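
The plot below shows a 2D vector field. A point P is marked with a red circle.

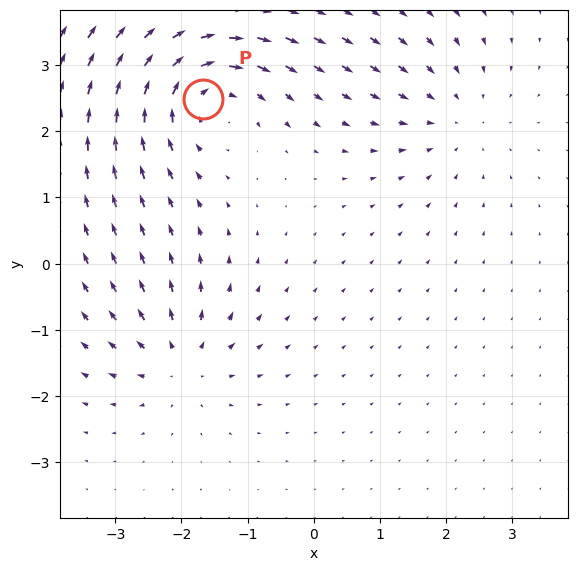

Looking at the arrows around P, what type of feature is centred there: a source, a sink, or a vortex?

vortex

At P (-1.7, 2.5) the arrows circulate clockwise. Divergence ≈0, curl about -5 — near-zero divergence with nonzero curl is a vortex.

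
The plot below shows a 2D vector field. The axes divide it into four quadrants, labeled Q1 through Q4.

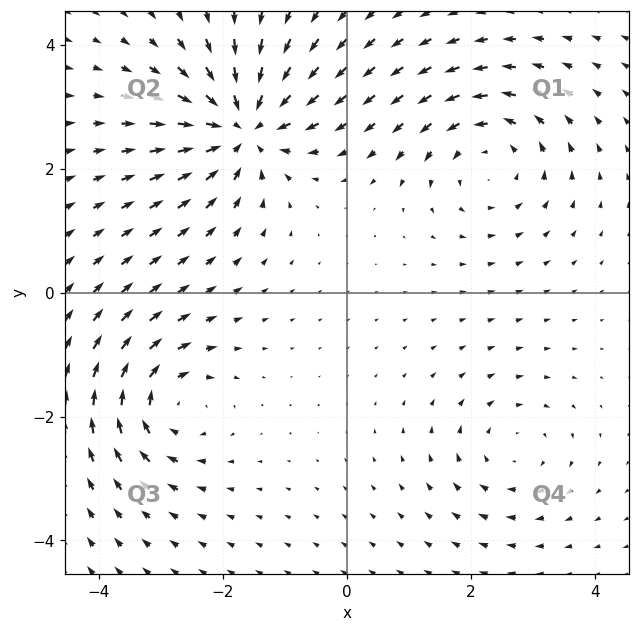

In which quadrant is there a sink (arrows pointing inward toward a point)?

Q2

The sink sits at approximately (-1.7, 2.7), which lies in quadrant Q2. The divergence there is about -6, negative as expected for a sink.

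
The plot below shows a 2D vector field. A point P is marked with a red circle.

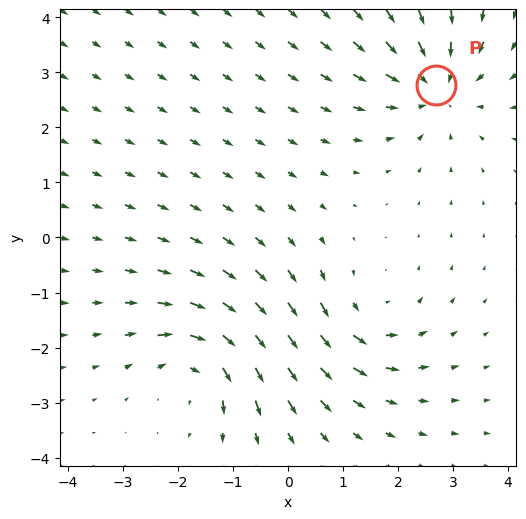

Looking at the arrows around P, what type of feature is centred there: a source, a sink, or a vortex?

At P (2.7, 2.8) the arrows converge inward. Divergence about -4, curl ≈0 — negative divergence with near-zero curl is a sink.

sink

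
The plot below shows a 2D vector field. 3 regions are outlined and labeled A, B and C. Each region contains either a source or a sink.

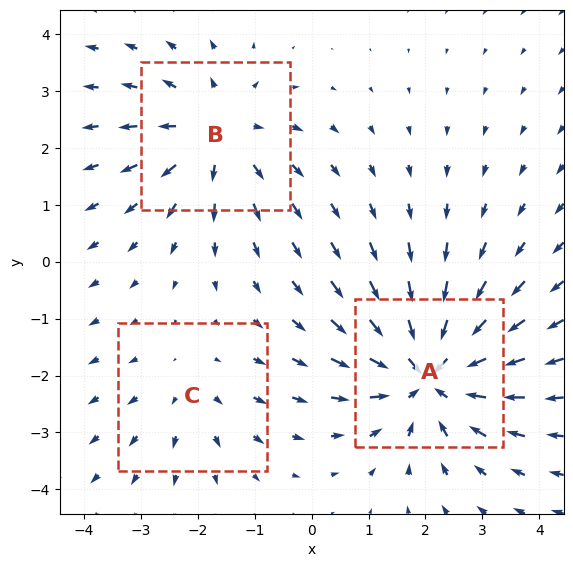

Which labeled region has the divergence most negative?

A

Divergence at each region's feature centre — A: about -5, B: about +3, C: about +2. Region A is most negative.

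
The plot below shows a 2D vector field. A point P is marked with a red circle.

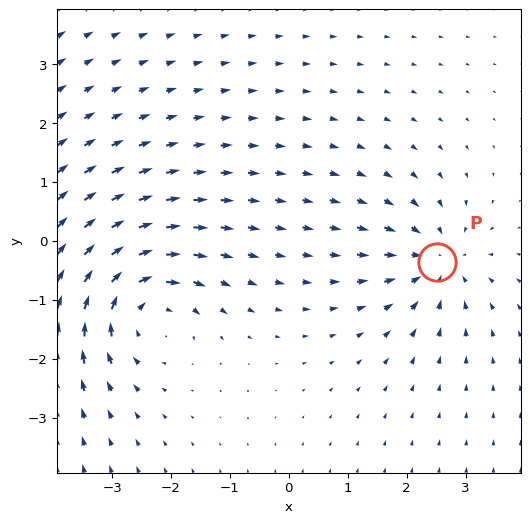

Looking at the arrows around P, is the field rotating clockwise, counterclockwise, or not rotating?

Near P at (2.5, -0.3) the arrows show no circulation. The curl there is ≈0.

not rotating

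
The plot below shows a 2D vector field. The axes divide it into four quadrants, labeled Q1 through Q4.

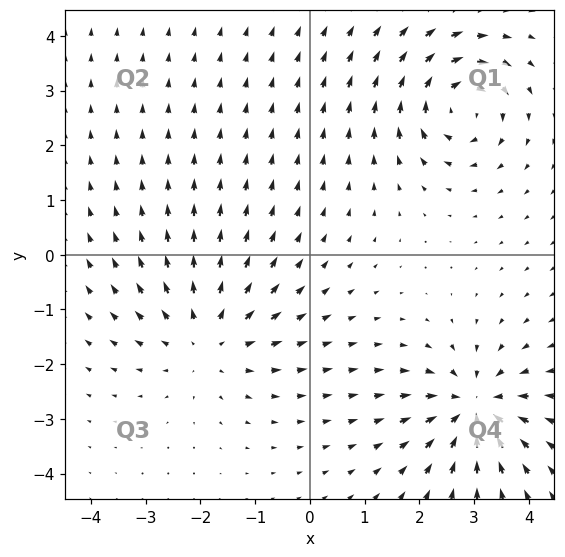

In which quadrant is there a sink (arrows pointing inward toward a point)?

The sink sits at approximately (3.0, -2.8), which lies in quadrant Q4. The divergence there is about -4, negative as expected for a sink.

Q4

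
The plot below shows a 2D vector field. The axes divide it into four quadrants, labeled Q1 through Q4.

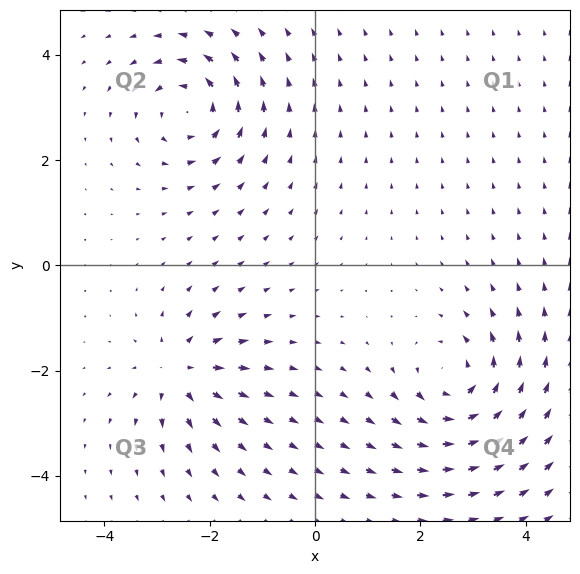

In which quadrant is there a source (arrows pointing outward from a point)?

Q3

The source sits at approximately (-2.6, -2.0), which lies in quadrant Q3. The divergence there is about +4, positive as expected for a source.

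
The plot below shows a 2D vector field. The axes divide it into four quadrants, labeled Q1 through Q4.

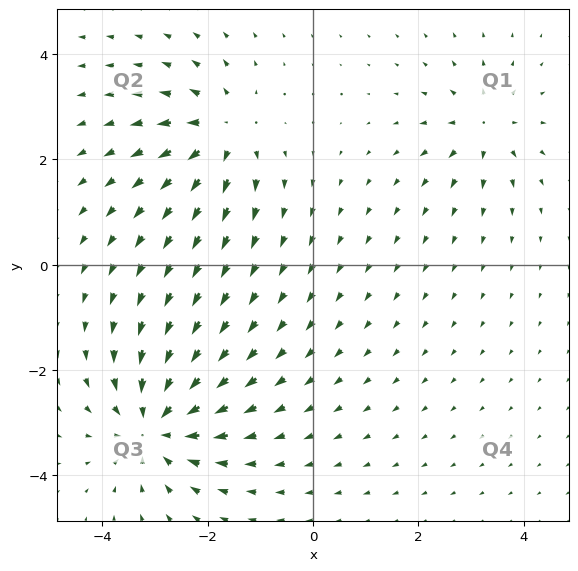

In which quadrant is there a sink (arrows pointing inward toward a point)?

Q3

The sink sits at approximately (-3.0, -3.1), which lies in quadrant Q3. The divergence there is about -5, negative as expected for a sink.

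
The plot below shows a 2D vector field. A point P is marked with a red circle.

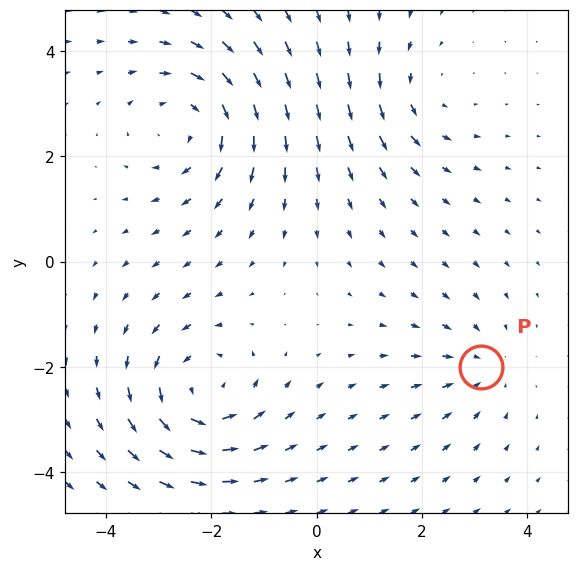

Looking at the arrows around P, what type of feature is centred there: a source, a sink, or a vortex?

sink

At P (3.1, -2.0) the arrows converge inward. Divergence about -3, curl ≈0 — negative divergence with near-zero curl is a sink.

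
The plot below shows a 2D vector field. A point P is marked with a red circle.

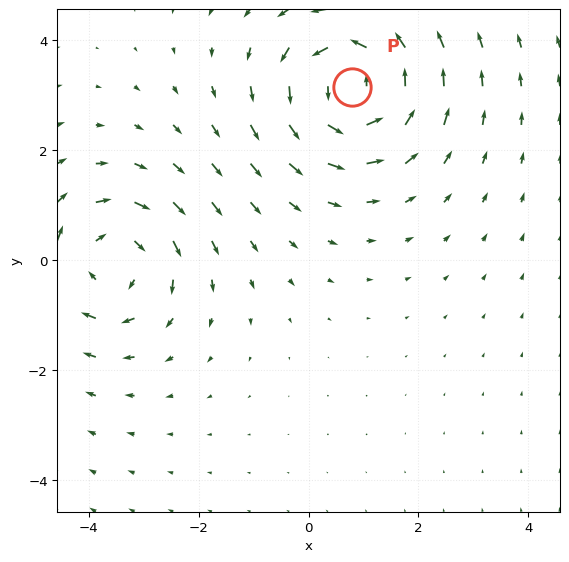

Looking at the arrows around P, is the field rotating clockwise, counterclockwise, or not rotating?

Near P at (0.8, 3.2) the arrows circulate counterclockwise. The curl (z-component) there is about +4; positive curl means counterclockwise rotation.

counterclockwise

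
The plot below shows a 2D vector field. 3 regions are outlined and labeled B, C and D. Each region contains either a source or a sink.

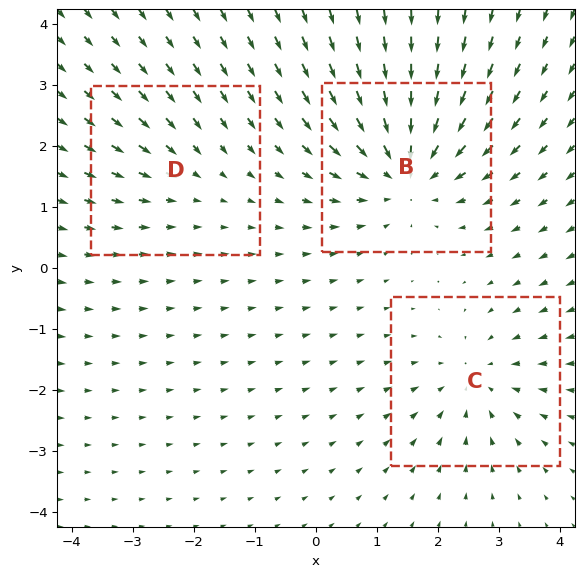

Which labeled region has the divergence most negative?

Divergence at each region's feature centre — B: about -5, C: about -3, D: about -2. Region B is most negative.

B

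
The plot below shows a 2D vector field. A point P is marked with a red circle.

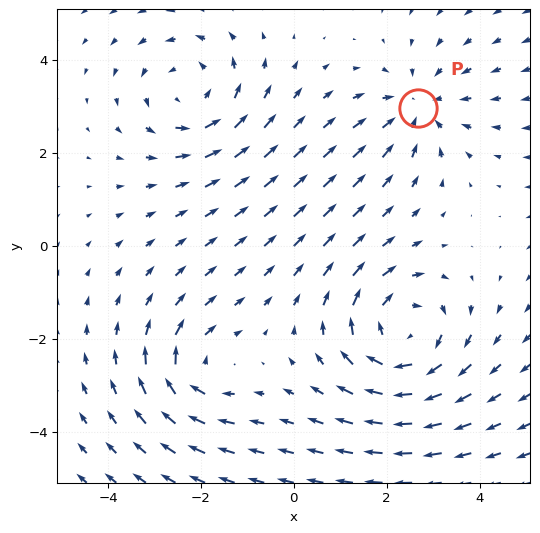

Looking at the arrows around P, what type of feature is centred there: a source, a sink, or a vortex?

sink

At P (2.7, 3.0) the arrows converge inward. Divergence about -3, curl ≈0 — negative divergence with near-zero curl is a sink.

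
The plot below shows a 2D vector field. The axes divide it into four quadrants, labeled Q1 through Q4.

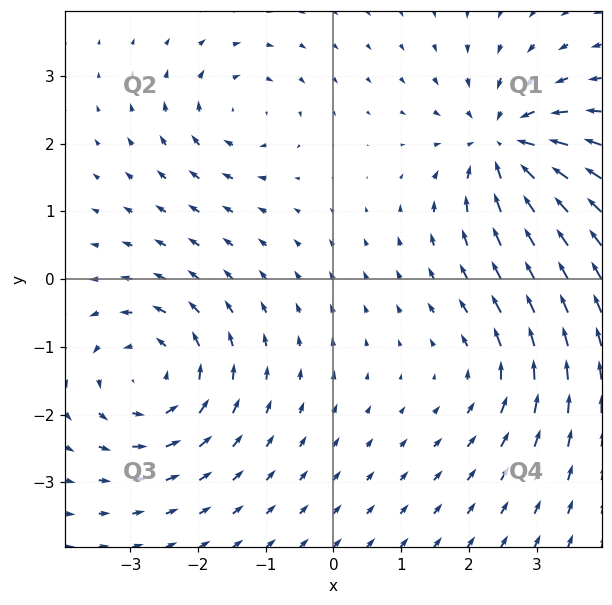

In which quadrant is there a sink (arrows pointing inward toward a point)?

Q1

The sink sits at approximately (2.5, 2.0), which lies in quadrant Q1. The divergence there is about -6, negative as expected for a sink.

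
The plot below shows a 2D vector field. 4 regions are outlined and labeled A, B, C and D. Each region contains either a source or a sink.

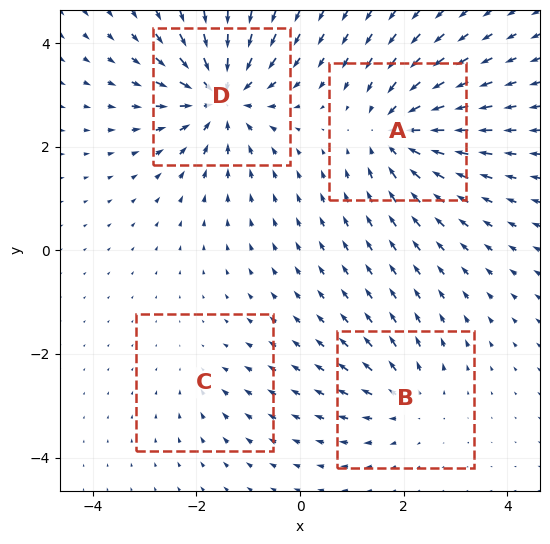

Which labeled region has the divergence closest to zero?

Divergence at each region's feature centre — A: about -6, B: about +4, C: about -2, D: about -8. Region C is closest to zero.

C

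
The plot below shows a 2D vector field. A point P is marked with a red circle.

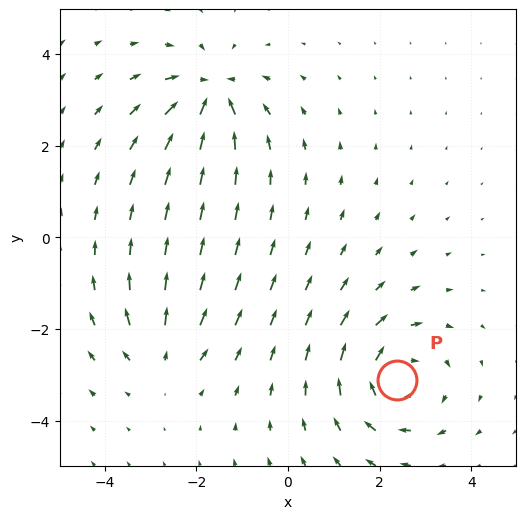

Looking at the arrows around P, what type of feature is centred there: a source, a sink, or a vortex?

At P (2.4, -3.1) the arrows circulate clockwise. Divergence ≈0, curl about -4 — near-zero divergence with nonzero curl is a vortex.

vortex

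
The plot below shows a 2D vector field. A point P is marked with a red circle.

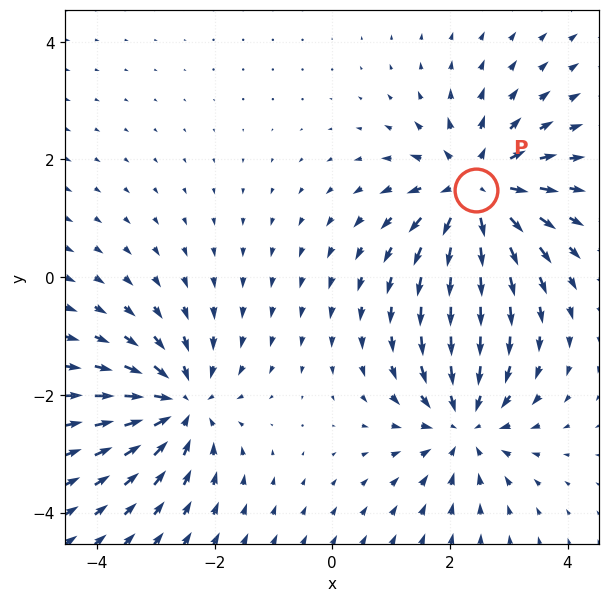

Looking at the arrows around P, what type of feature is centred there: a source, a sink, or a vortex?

At P (2.4, 1.5) the arrows spread outward. Divergence about +5, curl ≈0 — positive divergence with near-zero curl is a source.

source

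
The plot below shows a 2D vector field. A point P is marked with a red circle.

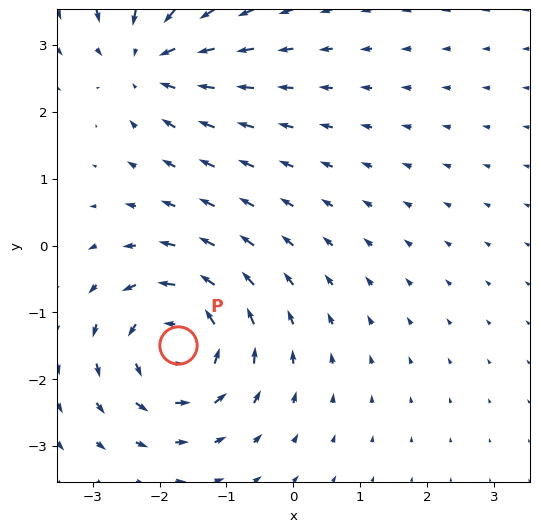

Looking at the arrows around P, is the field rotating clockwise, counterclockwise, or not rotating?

counterclockwise

Near P at (-1.7, -1.5) the arrows circulate counterclockwise. The curl (z-component) there is about +5; positive curl means counterclockwise rotation.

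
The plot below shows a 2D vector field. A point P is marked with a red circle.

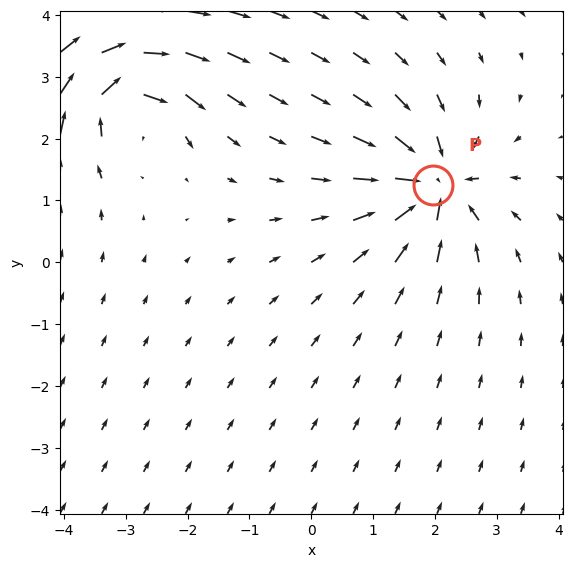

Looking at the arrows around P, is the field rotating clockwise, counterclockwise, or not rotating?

not rotating

Near P at (2.0, 1.2) the arrows show no circulation. The curl there is ≈0.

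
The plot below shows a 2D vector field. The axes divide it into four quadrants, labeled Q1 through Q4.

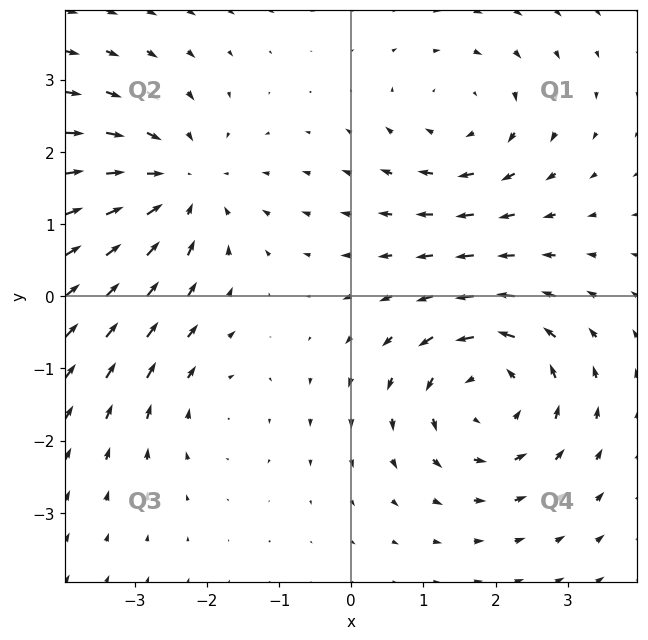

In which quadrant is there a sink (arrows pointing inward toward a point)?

Q2

The sink sits at approximately (-2.4, 1.5), which lies in quadrant Q2. The divergence there is about -4, negative as expected for a sink.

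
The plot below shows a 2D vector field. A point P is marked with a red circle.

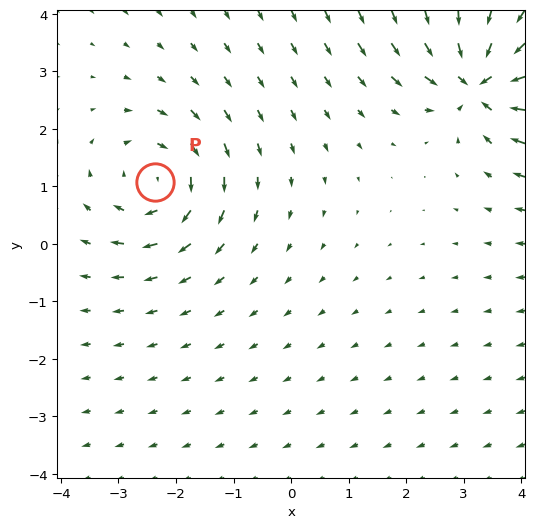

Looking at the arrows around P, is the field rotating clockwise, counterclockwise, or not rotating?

clockwise

Near P at (-2.4, 1.1) the arrows circulate clockwise. The curl (z-component) there is about -4; negative curl means clockwise rotation.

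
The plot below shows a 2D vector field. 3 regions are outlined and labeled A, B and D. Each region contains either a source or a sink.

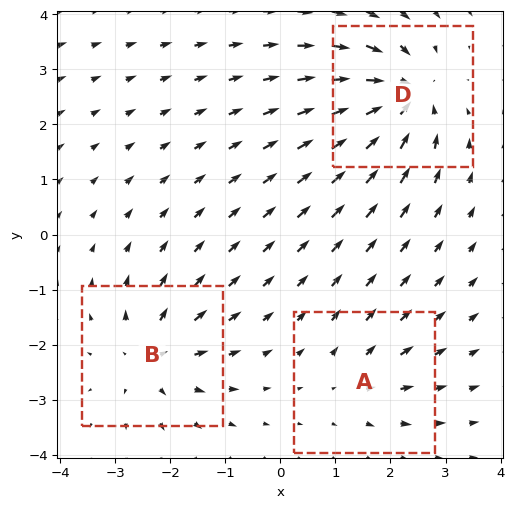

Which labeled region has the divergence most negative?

D

Divergence at each region's feature centre — A: about +2, B: about +4, D: about -5. Region D is most negative.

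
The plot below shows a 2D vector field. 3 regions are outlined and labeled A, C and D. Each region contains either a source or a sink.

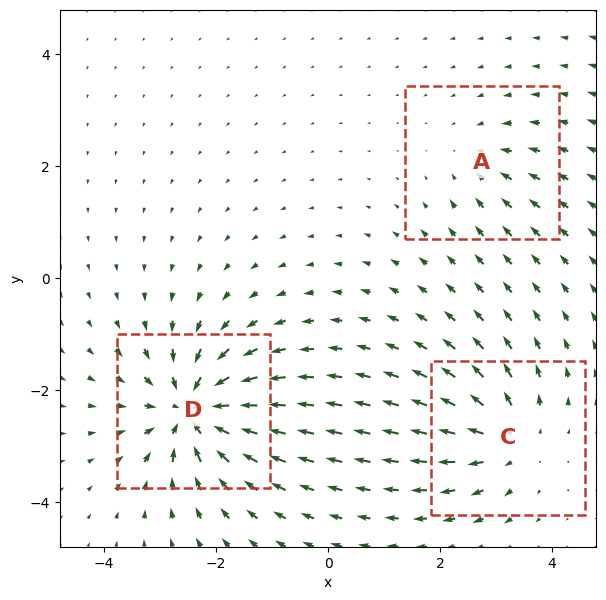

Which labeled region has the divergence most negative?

Divergence at each region's feature centre — A: about -2, C: about +4, D: about -6. Region D is most negative.

D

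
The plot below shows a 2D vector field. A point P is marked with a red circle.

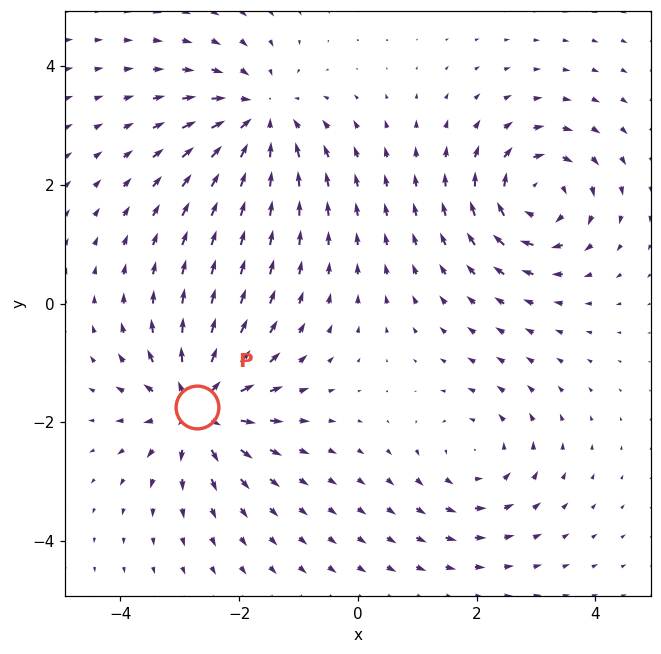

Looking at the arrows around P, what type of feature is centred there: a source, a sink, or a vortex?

source

At P (-2.7, -1.7) the arrows spread outward. Divergence about +6, curl ≈0 — positive divergence with near-zero curl is a source.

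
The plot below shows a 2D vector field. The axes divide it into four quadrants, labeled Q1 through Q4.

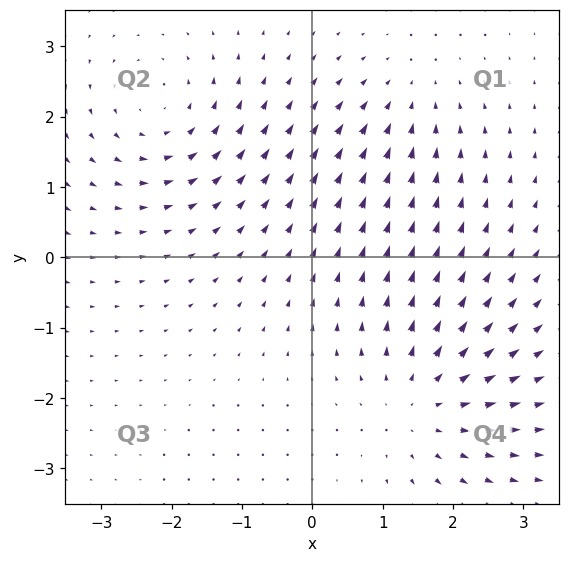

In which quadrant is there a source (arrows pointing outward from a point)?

Q4

The source sits at approximately (1.5, -2.1), which lies in quadrant Q4. The divergence there is about +4, positive as expected for a source.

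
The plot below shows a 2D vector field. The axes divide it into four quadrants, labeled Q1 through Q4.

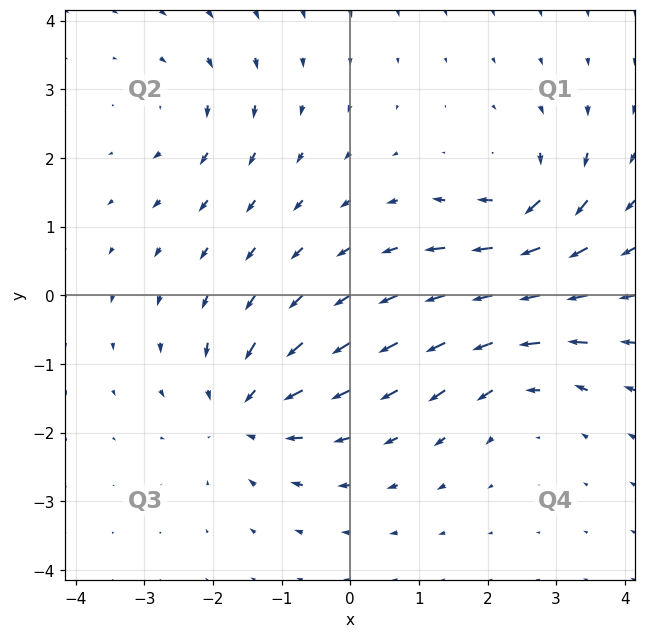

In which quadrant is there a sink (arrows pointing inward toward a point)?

Q3

The sink sits at approximately (-1.5, -1.7), which lies in quadrant Q3. The divergence there is about -4, negative as expected for a sink.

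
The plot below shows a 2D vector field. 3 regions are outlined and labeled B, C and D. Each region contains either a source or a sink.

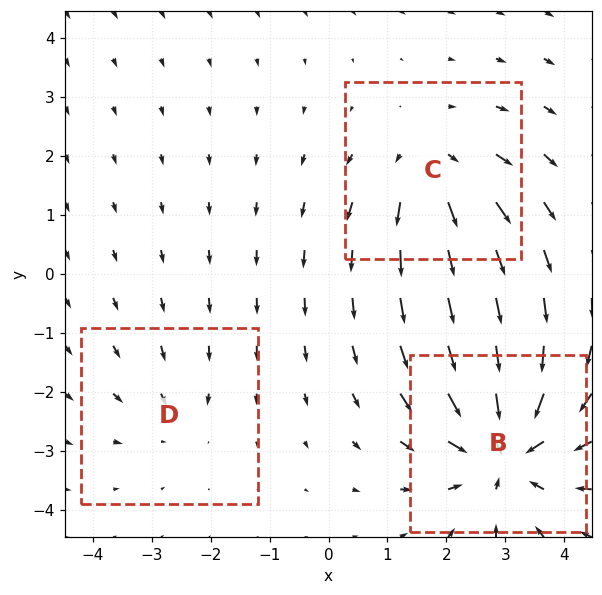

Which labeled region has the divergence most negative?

B

Divergence at each region's feature centre — B: about -5, C: about +3, D: about -2. Region B is most negative.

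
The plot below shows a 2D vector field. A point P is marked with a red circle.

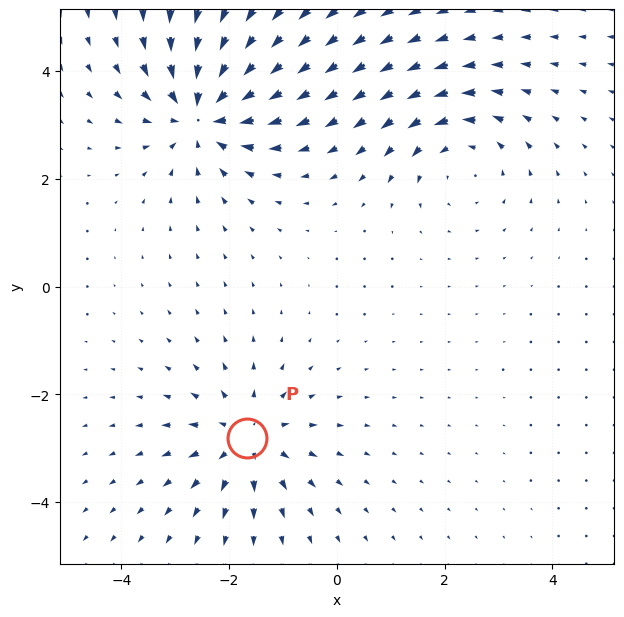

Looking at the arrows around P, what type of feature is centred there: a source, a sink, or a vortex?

At P (-1.7, -2.8) the arrows spread outward. Divergence about +4, curl ≈0 — positive divergence with near-zero curl is a source.

source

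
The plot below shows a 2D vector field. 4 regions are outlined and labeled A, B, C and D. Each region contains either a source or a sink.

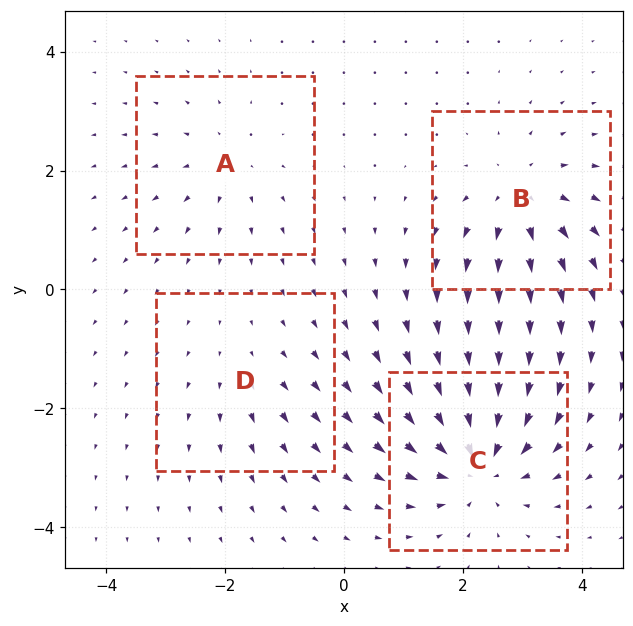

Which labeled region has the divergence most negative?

Divergence at each region's feature centre — A: about +3, B: about +5, C: about -7, D: about +2. Region C is most negative.

C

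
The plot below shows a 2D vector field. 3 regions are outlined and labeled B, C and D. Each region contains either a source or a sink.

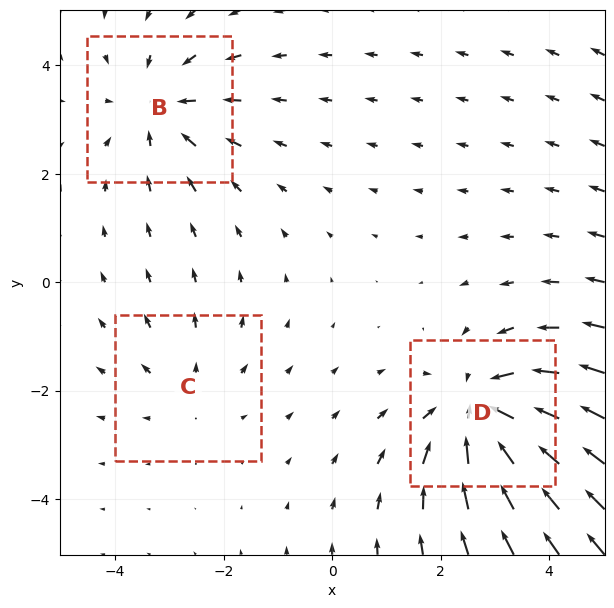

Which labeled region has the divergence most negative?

D

Divergence at each region's feature centre — B: about -3, C: about +2, D: about -4. Region D is most negative.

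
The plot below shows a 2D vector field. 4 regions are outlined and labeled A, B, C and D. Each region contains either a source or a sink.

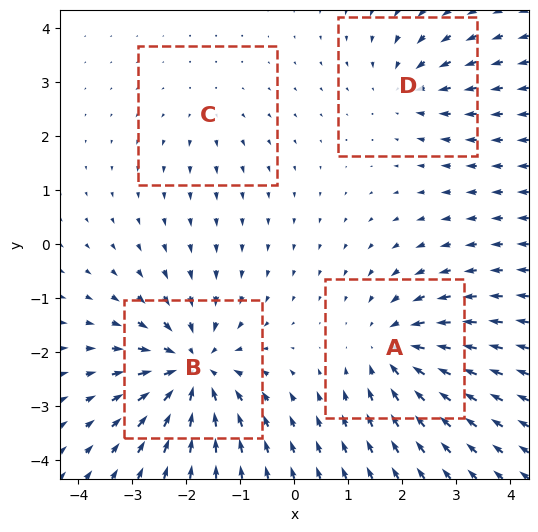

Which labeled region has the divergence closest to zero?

Divergence at each region's feature centre — A: about -5, B: about -7, C: about +2, D: about -4. Region C is closest to zero.

C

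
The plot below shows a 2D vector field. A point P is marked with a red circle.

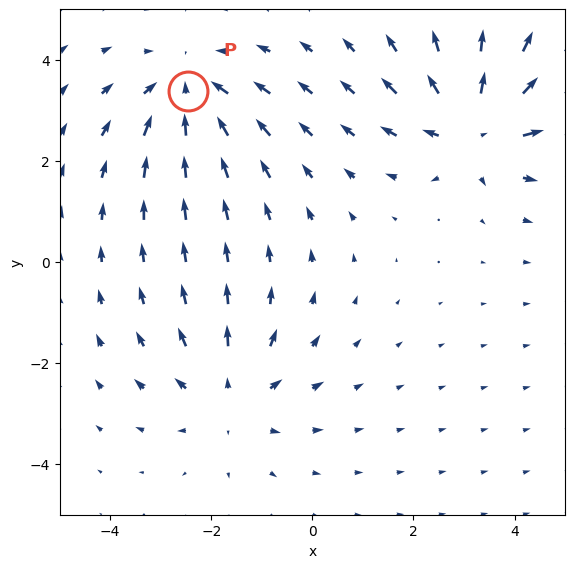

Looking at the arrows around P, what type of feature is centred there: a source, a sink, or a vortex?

At P (-2.5, 3.4) the arrows converge inward. Divergence about -4, curl ≈0 — negative divergence with near-zero curl is a sink.

sink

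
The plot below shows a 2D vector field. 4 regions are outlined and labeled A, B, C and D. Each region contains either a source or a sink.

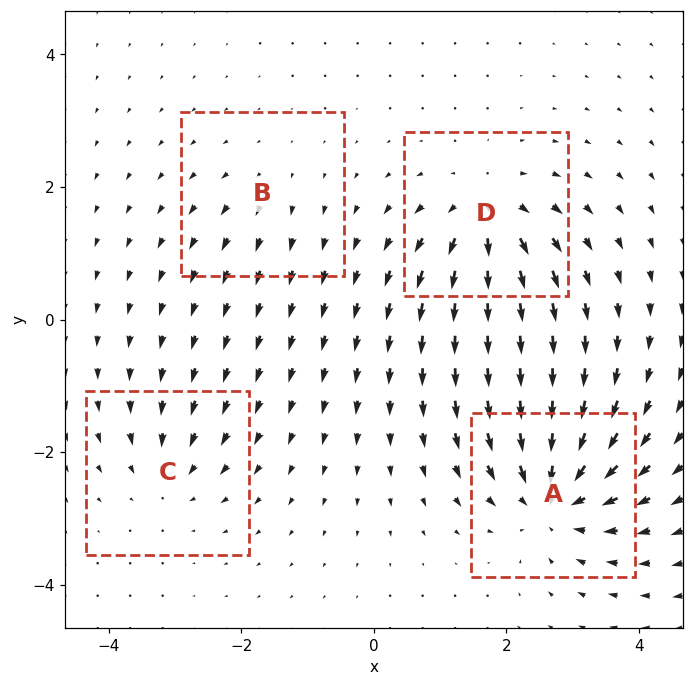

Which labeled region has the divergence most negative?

Divergence at each region's feature centre — A: about -8, B: about +2, C: about -4, D: about +6. Region A is most negative.

A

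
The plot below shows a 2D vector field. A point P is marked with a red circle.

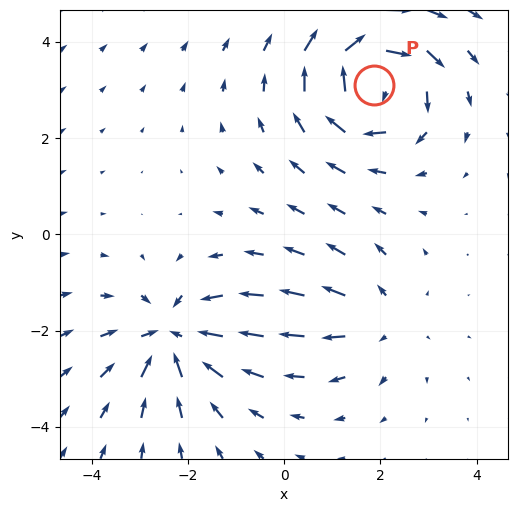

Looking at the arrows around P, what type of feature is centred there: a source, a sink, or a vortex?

At P (1.9, 3.1) the arrows circulate clockwise. Divergence ≈0, curl about -6 — near-zero divergence with nonzero curl is a vortex.

vortex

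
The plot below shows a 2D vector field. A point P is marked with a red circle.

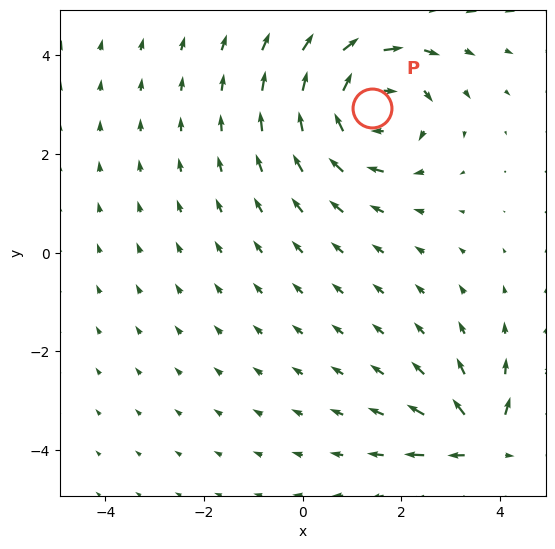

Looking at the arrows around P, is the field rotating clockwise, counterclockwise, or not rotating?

Near P at (1.4, 2.9) the arrows circulate clockwise. The curl (z-component) there is about -4; negative curl means clockwise rotation.

clockwise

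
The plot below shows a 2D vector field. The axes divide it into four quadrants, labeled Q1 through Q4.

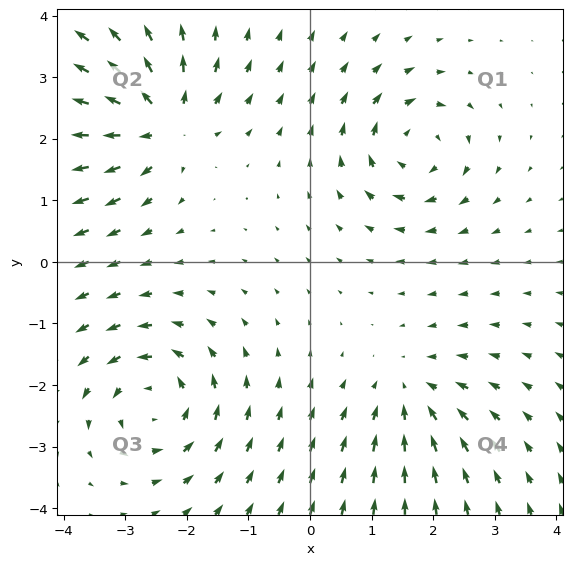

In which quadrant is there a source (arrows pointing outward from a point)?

The source sits at approximately (-2.4, 2.3), which lies in quadrant Q2. The divergence there is about +5, positive as expected for a source.

Q2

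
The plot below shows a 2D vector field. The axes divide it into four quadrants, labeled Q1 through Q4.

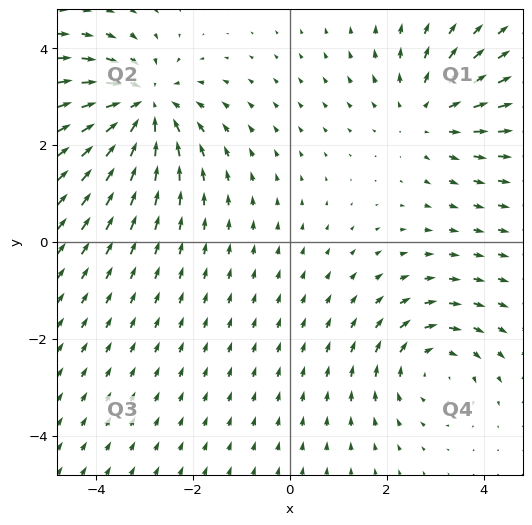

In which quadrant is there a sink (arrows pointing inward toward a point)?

Q2

The sink sits at approximately (-3.0, 2.8), which lies in quadrant Q2. The divergence there is about -4, negative as expected for a sink.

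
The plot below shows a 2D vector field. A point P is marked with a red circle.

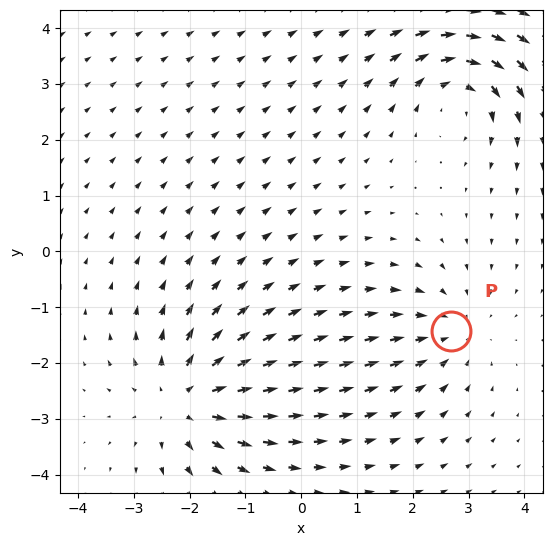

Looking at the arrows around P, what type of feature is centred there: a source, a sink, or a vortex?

sink

At P (2.7, -1.4) the arrows converge inward. Divergence about -3, curl ≈0 — negative divergence with near-zero curl is a sink.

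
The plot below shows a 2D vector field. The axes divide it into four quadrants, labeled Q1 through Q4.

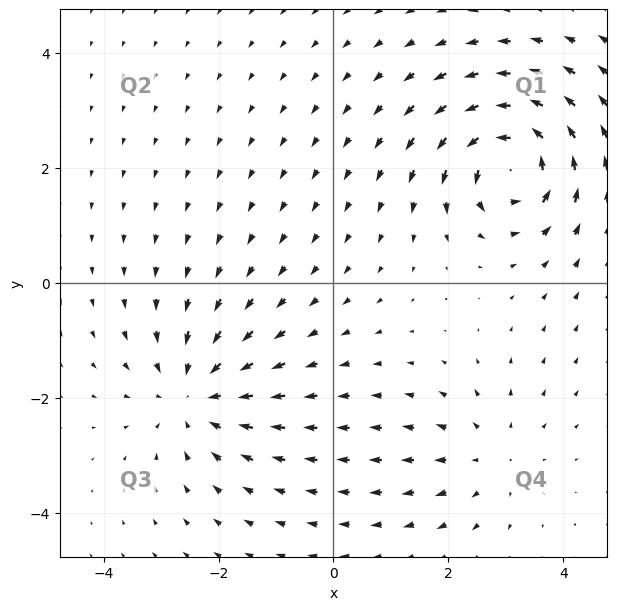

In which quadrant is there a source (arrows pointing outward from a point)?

The source sits at approximately (2.7, -3.0), which lies in quadrant Q4. The divergence there is about +2, positive as expected for a source.

Q4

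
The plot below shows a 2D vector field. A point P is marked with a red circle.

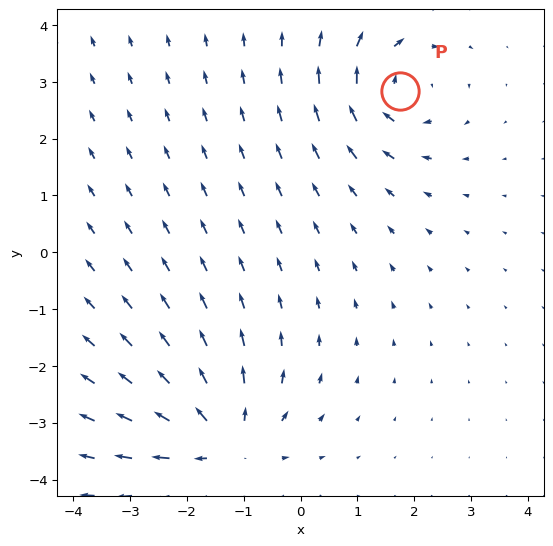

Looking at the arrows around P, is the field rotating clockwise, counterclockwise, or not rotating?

Near P at (1.8, 2.8) the arrows circulate clockwise. The curl (z-component) there is about -3; negative curl means clockwise rotation.

clockwise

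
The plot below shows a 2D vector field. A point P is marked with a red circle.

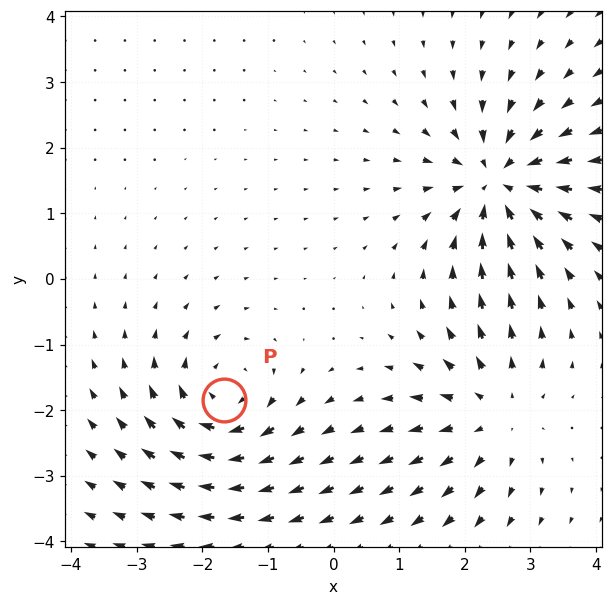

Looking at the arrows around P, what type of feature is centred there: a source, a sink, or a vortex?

At P (-1.7, -1.8) the arrows circulate clockwise. Divergence ≈0, curl about -5 — near-zero divergence with nonzero curl is a vortex.

vortex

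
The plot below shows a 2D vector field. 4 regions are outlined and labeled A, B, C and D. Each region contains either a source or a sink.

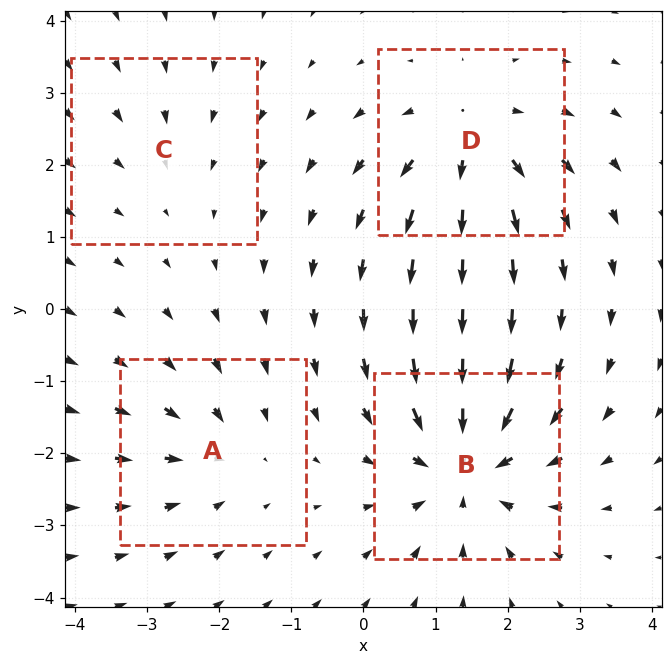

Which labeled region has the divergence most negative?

B

Divergence at each region's feature centre — A: about -4, B: about -7, C: about -2, D: about +6. Region B is most negative.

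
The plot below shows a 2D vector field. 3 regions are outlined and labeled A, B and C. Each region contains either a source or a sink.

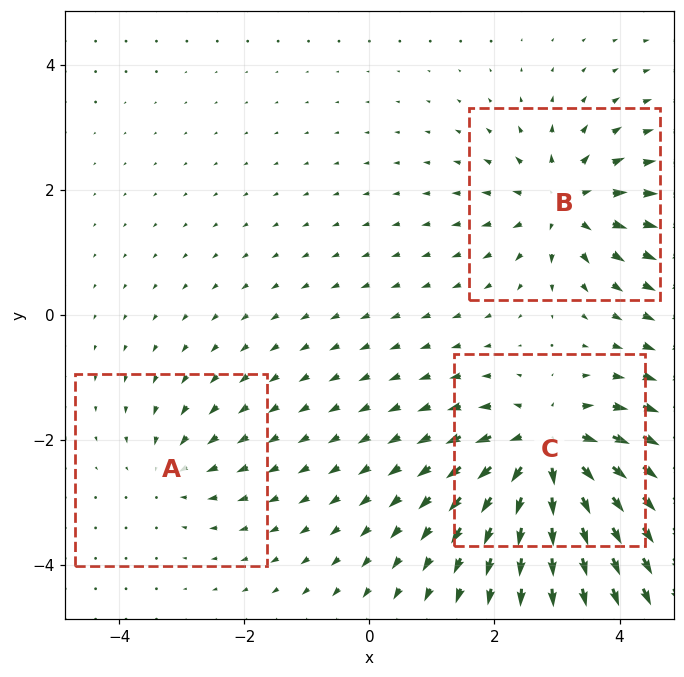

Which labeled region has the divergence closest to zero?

Divergence at each region's feature centre — A: about -2, B: about +4, C: about +6. Region A is closest to zero.

A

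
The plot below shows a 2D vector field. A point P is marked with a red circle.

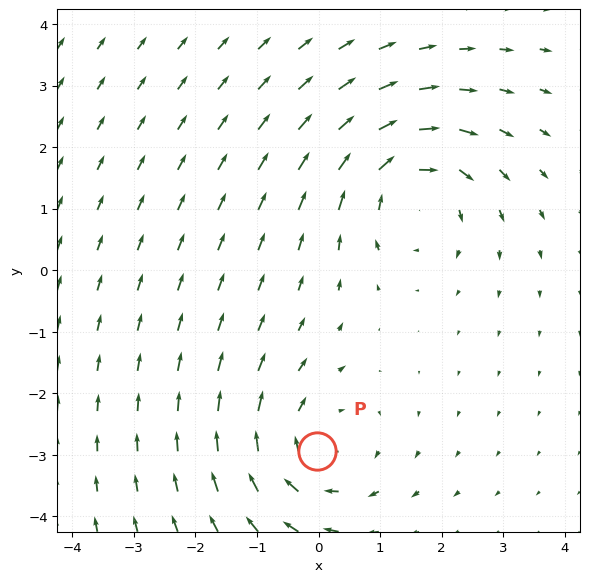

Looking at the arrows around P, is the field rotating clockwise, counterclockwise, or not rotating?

Near P at (-0.0, -2.9) the arrows circulate clockwise. The curl (z-component) there is about -3; negative curl means clockwise rotation.

clockwise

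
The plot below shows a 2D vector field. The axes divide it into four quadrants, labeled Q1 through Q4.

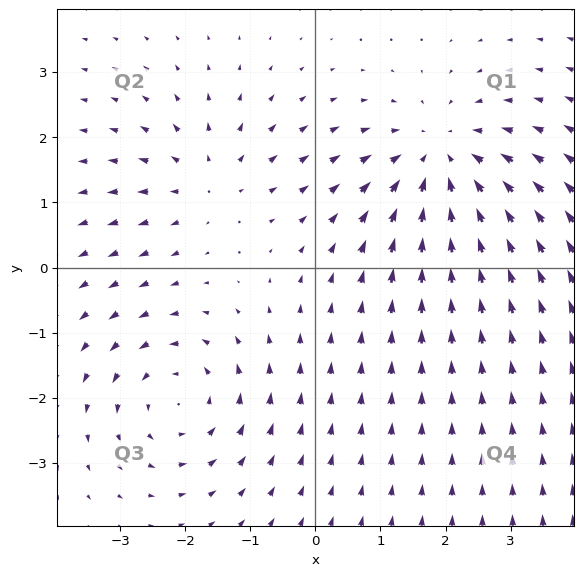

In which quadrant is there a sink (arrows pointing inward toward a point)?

Q1

The sink sits at approximately (1.9, 1.7), which lies in quadrant Q1. The divergence there is about -4, negative as expected for a sink.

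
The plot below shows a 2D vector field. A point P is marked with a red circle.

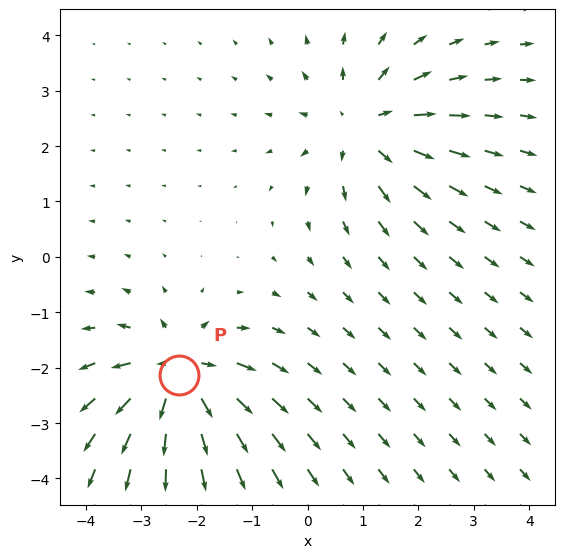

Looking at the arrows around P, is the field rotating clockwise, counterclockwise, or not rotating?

not rotating

Near P at (-2.3, -2.1) the arrows show no circulation. The curl there is ≈0.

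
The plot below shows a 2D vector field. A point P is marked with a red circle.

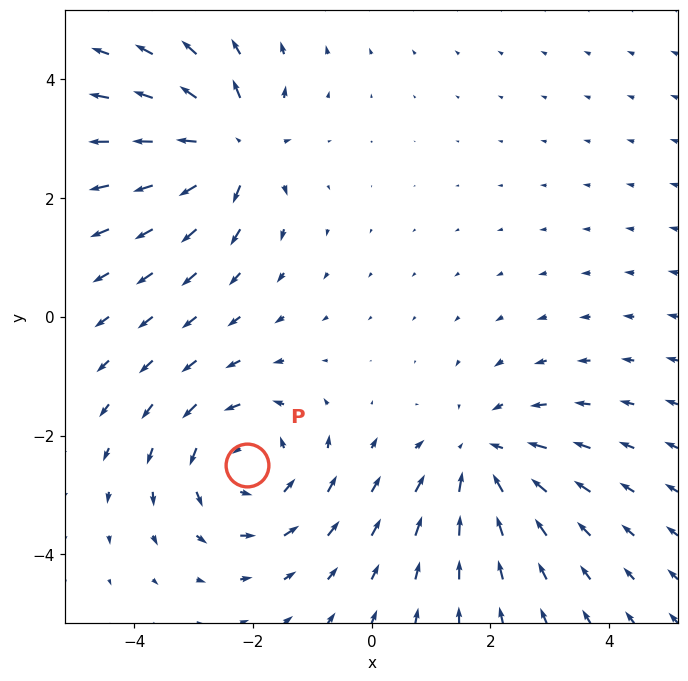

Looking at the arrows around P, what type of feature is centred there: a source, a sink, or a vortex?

At P (-2.1, -2.5) the arrows circulate counterclockwise. Divergence ≈0, curl about +4 — near-zero divergence with nonzero curl is a vortex.

vortex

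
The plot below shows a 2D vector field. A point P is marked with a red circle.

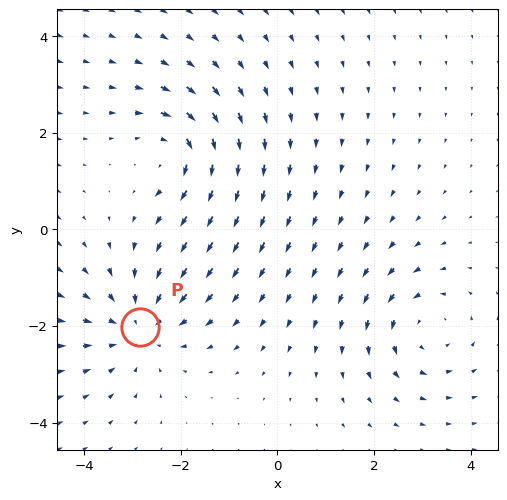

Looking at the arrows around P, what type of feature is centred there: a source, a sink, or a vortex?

At P (-2.9, -2.0) the arrows converge inward. Divergence about -4, curl ≈0 — negative divergence with near-zero curl is a sink.

sink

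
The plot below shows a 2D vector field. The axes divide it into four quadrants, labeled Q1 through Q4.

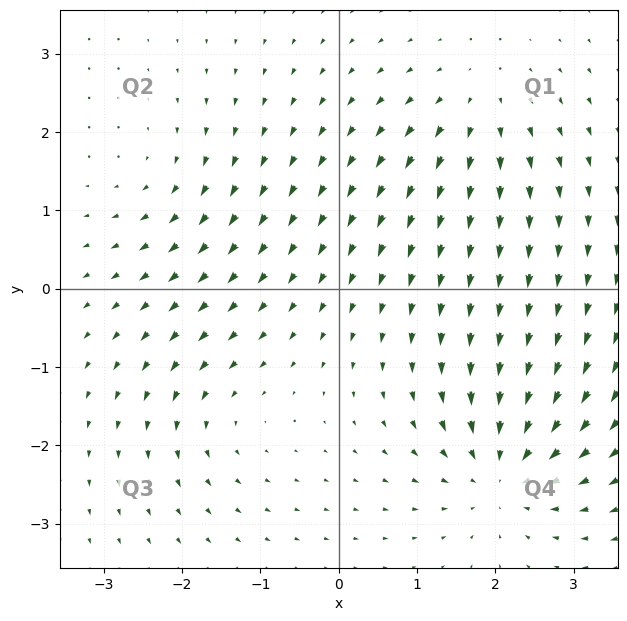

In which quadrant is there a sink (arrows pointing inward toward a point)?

Q4

The sink sits at approximately (2.1, -2.3), which lies in quadrant Q4. The divergence there is about -6, negative as expected for a sink.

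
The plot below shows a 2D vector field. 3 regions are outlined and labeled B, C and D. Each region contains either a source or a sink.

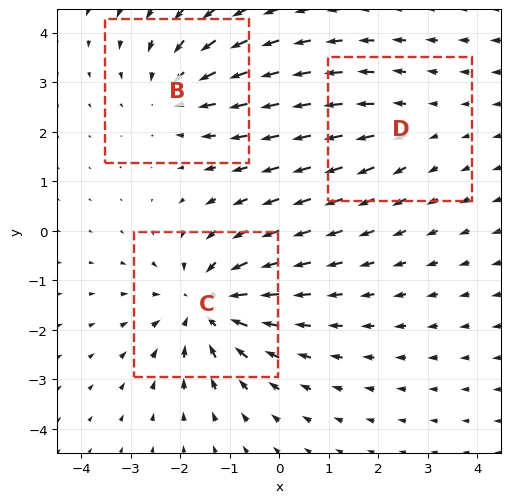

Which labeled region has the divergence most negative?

Divergence at each region's feature centre — B: about -3, C: about -4, D: about +2. Region C is most negative.

C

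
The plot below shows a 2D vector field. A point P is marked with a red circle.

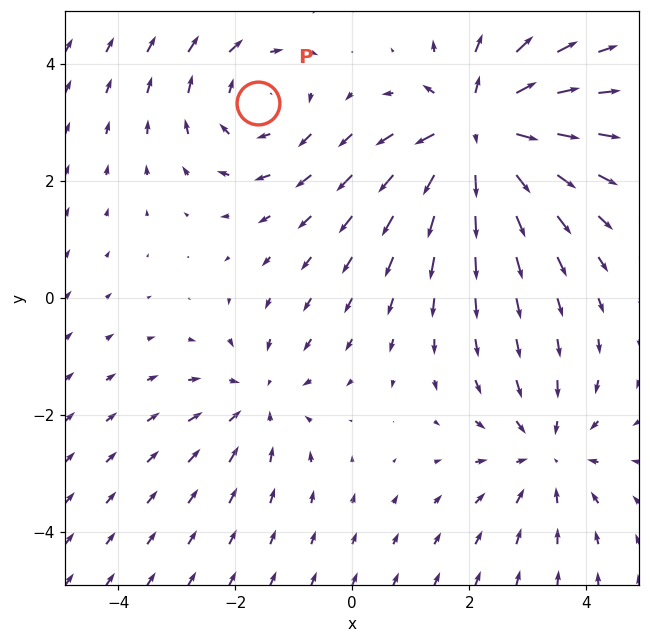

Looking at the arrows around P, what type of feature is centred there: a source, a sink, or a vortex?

vortex

At P (-1.6, 3.3) the arrows circulate clockwise. Divergence ≈0, curl about -3 — near-zero divergence with nonzero curl is a vortex.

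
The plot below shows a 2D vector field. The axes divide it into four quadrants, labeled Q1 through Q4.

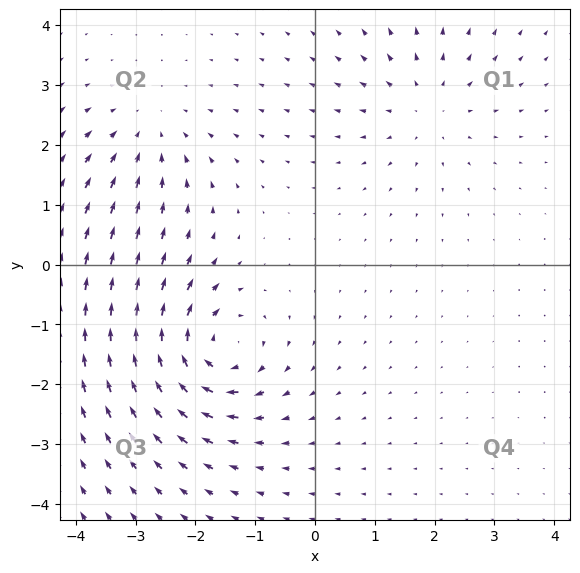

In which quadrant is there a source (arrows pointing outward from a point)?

Q1

The source sits at approximately (1.9, 2.6), which lies in quadrant Q1. The divergence there is about +3, positive as expected for a source.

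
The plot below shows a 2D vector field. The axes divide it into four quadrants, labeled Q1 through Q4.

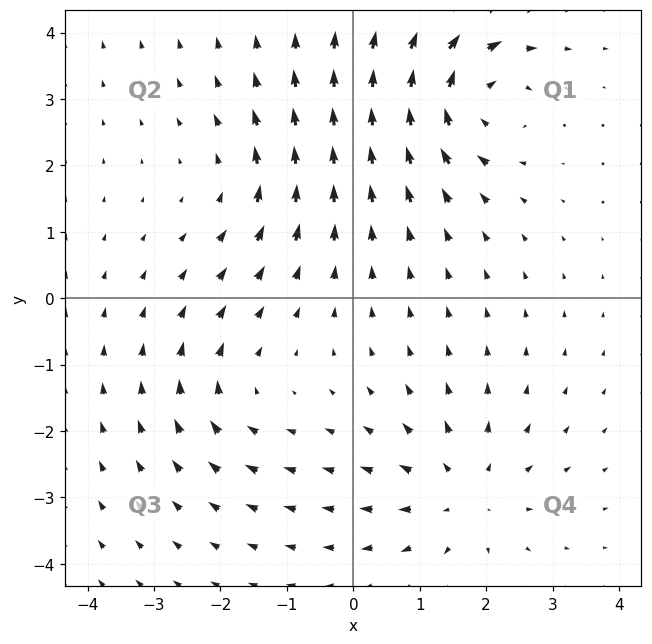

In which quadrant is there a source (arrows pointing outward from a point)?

The source sits at approximately (1.7, -2.9), which lies in quadrant Q4. The divergence there is about +4, positive as expected for a source.

Q4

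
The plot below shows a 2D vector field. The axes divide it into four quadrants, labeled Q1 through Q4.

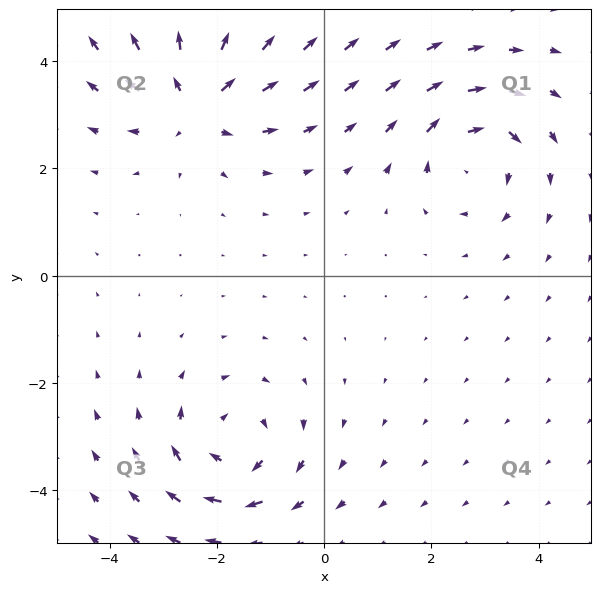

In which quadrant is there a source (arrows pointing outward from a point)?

The source sits at approximately (-2.4, 3.3), which lies in quadrant Q2. The divergence there is about +5, positive as expected for a source.

Q2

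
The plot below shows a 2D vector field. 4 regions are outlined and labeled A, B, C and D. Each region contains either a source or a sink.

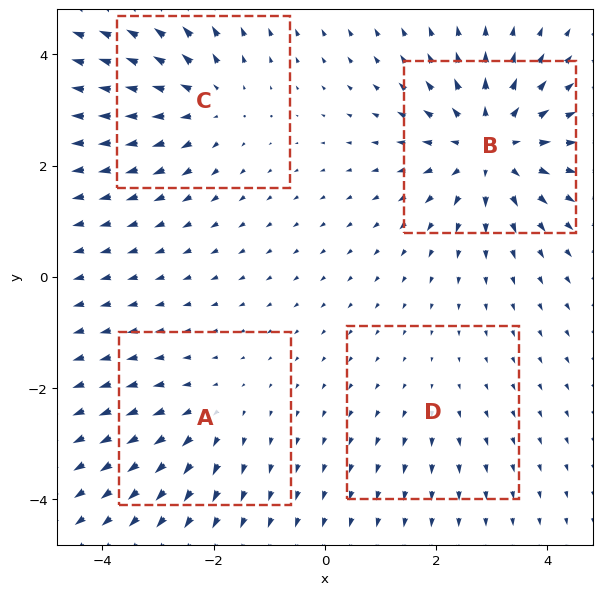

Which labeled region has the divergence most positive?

Divergence at each region's feature centre — A: about +3, B: about +7, C: about +4, D: about +2. Region B is most positive.

B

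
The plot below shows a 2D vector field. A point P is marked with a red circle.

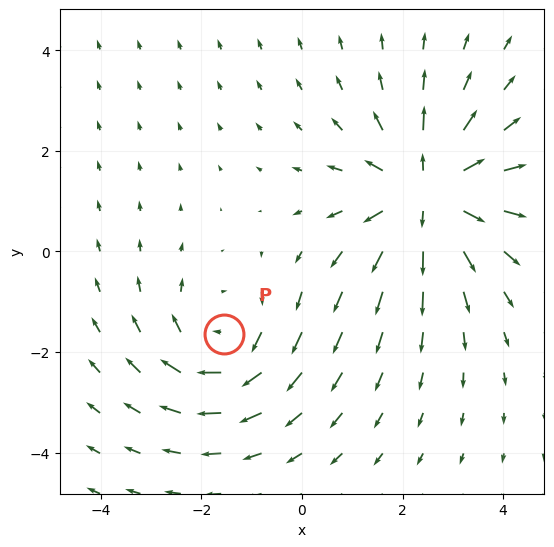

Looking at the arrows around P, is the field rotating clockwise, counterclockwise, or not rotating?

clockwise

Near P at (-1.5, -1.6) the arrows circulate clockwise. The curl (z-component) there is about -3; negative curl means clockwise rotation.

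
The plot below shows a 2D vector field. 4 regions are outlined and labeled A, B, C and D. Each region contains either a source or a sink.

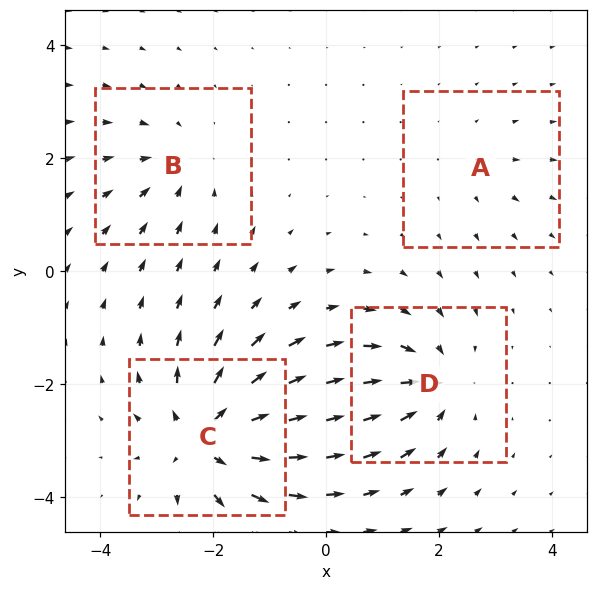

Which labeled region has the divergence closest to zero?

Divergence at each region's feature centre — A: about +2, B: about -4, C: about +7, D: about -5. Region A is closest to zero.

A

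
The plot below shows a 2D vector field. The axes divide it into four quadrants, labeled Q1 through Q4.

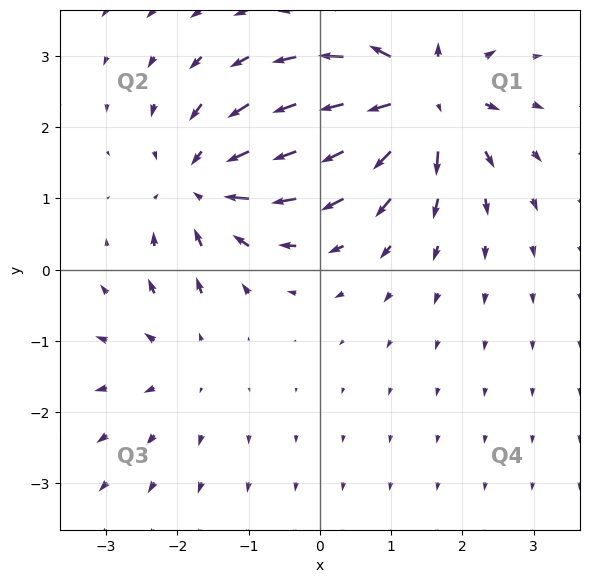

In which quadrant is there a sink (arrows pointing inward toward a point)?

The sink sits at approximately (-1.6, 1.2), which lies in quadrant Q2. The divergence there is about -4, negative as expected for a sink.

Q2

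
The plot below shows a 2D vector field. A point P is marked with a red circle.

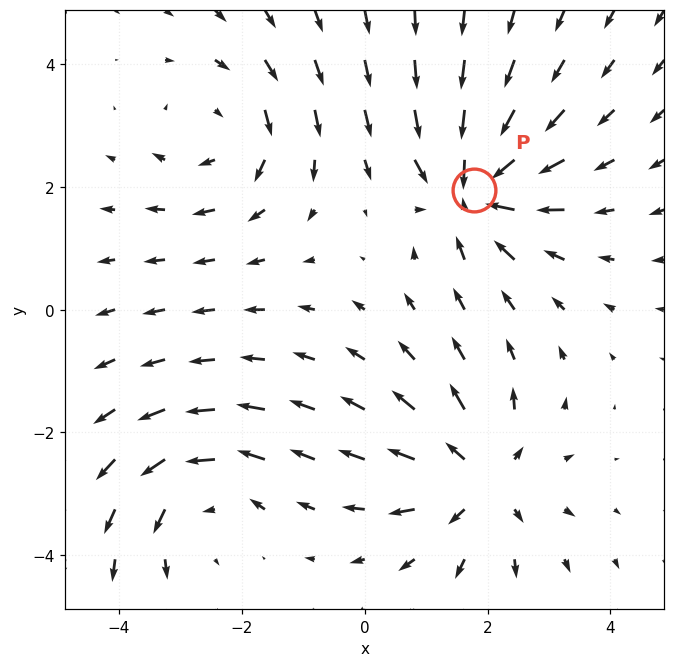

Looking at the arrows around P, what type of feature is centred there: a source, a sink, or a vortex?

At P (1.8, 2.0) the arrows converge inward. Divergence about -7, curl ≈0 — negative divergence with near-zero curl is a sink.

sink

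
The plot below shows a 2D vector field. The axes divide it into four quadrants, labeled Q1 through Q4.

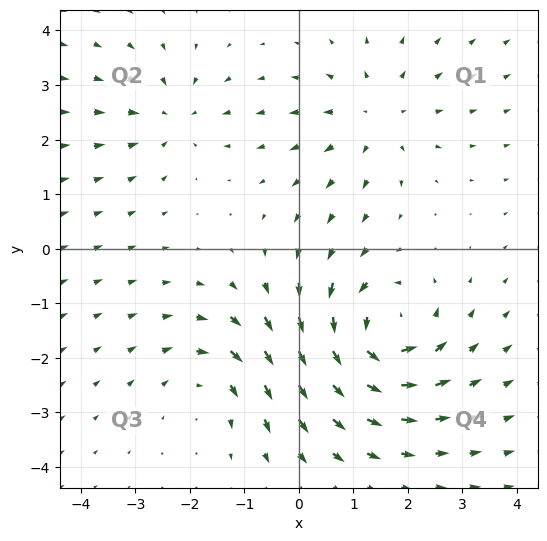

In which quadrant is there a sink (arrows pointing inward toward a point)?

Q2

The sink sits at approximately (-2.3, 2.4), which lies in quadrant Q2. The divergence there is about -3, negative as expected for a sink.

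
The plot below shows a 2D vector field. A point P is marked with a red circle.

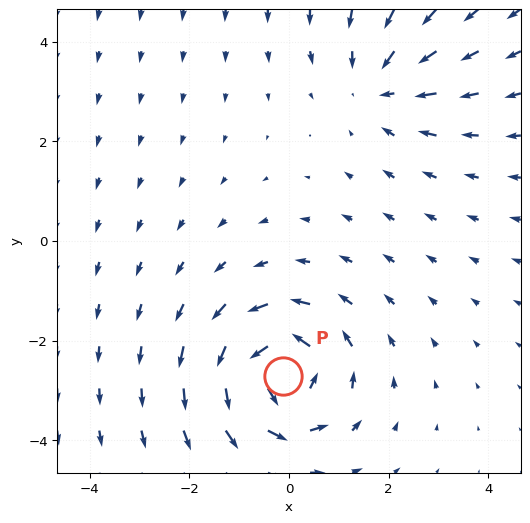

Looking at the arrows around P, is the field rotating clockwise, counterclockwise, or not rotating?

Near P at (-0.1, -2.7) the arrows circulate counterclockwise. The curl (z-component) there is about +5; positive curl means counterclockwise rotation.

counterclockwise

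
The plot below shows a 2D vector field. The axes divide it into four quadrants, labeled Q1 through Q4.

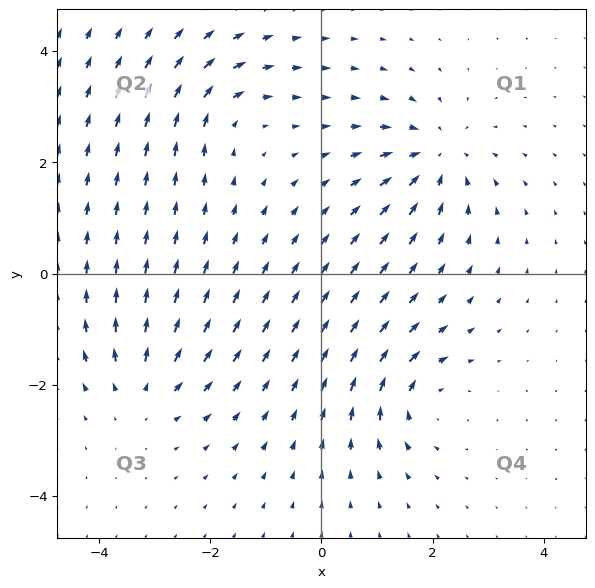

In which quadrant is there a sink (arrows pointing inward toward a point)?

The sink sits at approximately (2.1, 2.1), which lies in quadrant Q1. The divergence there is about -5, negative as expected for a sink.

Q1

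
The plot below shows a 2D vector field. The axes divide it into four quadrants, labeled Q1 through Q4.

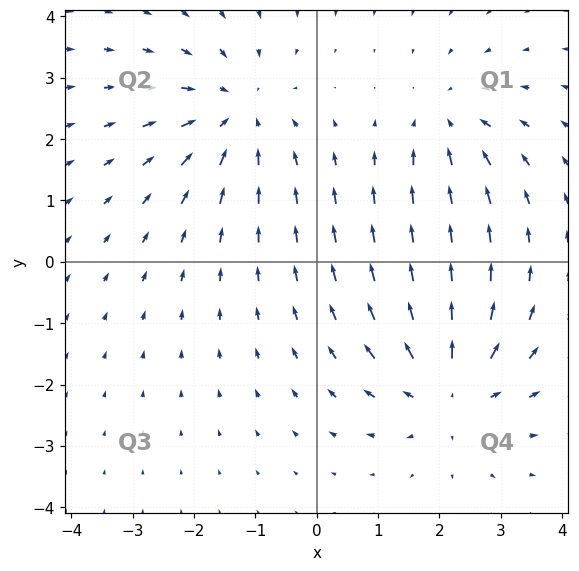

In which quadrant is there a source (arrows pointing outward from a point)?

The source sits at approximately (2.2, -2.1), which lies in quadrant Q4. The divergence there is about +5, positive as expected for a source.

Q4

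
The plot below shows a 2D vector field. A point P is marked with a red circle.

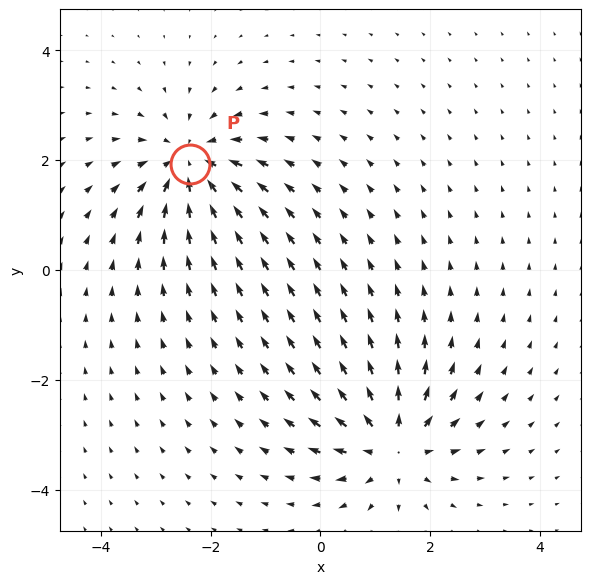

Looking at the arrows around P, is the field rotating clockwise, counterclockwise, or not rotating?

not rotating

Near P at (-2.4, 1.9) the arrows show no circulation. The curl there is ≈0.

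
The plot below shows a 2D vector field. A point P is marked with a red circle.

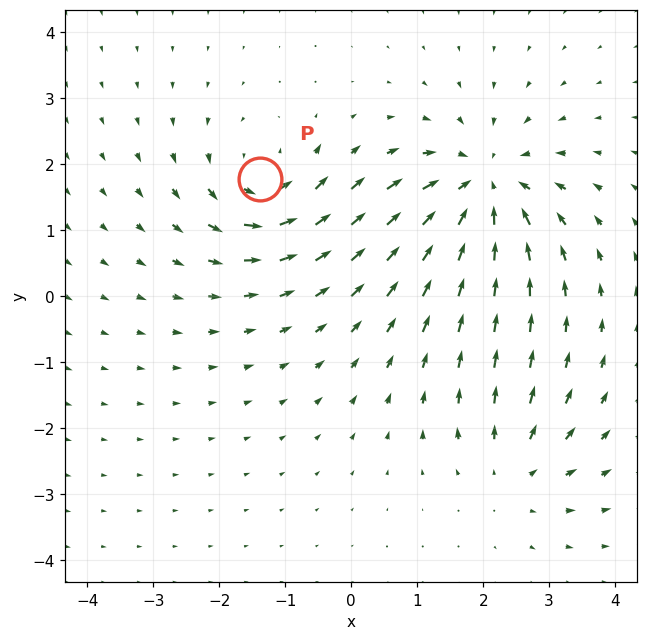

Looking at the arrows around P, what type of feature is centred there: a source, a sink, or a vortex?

vortex

At P (-1.4, 1.8) the arrows circulate counterclockwise. Divergence ≈0, curl about +5 — near-zero divergence with nonzero curl is a vortex.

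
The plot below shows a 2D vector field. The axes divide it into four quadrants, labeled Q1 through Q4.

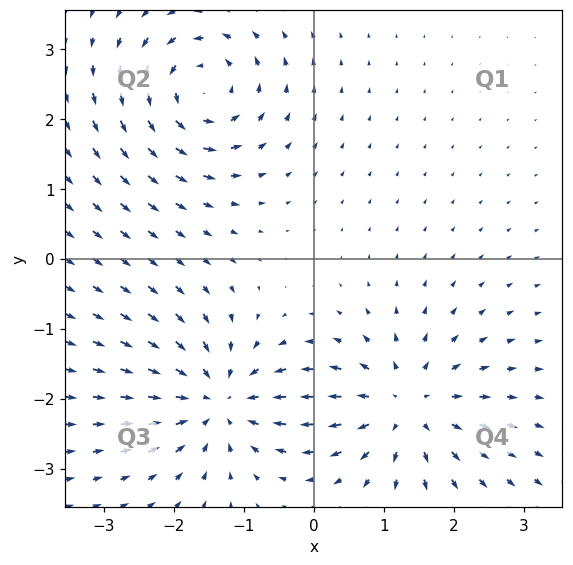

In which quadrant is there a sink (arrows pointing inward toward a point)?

Q3

The sink sits at approximately (-1.3, -2.0), which lies in quadrant Q3. The divergence there is about -6, negative as expected for a sink.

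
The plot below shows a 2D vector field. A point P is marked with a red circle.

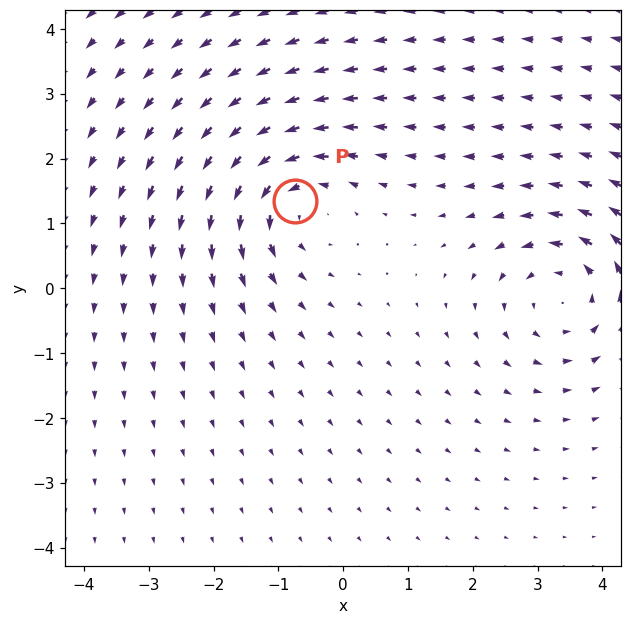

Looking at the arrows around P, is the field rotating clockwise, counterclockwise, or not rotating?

Near P at (-0.7, 1.3) the arrows circulate counterclockwise. The curl (z-component) there is about +4; positive curl means counterclockwise rotation.

counterclockwise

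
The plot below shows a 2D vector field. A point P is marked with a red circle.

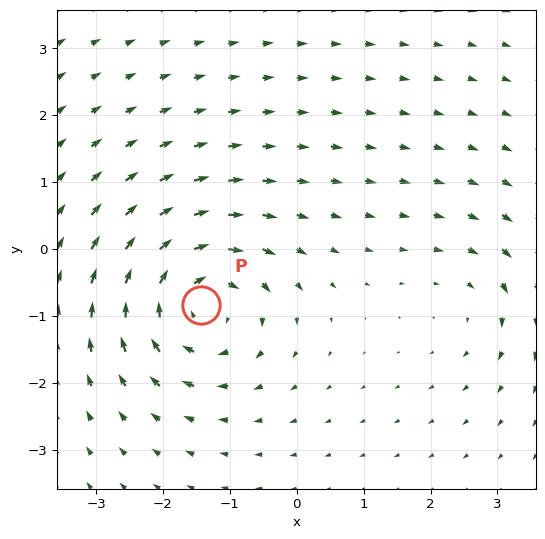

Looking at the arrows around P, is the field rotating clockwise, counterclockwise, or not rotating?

clockwise

Near P at (-1.4, -0.8) the arrows circulate clockwise. The curl (z-component) there is about -5; negative curl means clockwise rotation.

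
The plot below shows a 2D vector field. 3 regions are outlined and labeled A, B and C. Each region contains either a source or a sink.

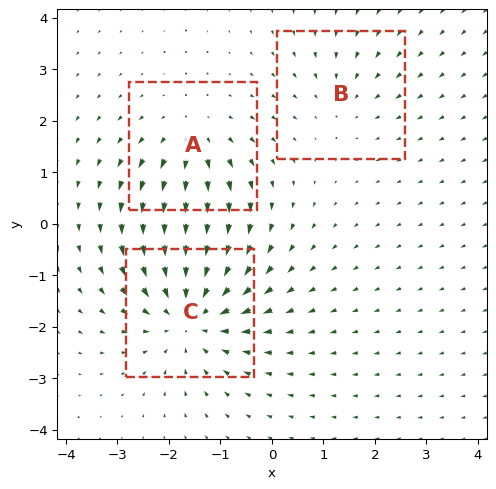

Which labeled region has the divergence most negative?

C

Divergence at each region's feature centre — A: about +3, B: about -2, C: about -4. Region C is most negative.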